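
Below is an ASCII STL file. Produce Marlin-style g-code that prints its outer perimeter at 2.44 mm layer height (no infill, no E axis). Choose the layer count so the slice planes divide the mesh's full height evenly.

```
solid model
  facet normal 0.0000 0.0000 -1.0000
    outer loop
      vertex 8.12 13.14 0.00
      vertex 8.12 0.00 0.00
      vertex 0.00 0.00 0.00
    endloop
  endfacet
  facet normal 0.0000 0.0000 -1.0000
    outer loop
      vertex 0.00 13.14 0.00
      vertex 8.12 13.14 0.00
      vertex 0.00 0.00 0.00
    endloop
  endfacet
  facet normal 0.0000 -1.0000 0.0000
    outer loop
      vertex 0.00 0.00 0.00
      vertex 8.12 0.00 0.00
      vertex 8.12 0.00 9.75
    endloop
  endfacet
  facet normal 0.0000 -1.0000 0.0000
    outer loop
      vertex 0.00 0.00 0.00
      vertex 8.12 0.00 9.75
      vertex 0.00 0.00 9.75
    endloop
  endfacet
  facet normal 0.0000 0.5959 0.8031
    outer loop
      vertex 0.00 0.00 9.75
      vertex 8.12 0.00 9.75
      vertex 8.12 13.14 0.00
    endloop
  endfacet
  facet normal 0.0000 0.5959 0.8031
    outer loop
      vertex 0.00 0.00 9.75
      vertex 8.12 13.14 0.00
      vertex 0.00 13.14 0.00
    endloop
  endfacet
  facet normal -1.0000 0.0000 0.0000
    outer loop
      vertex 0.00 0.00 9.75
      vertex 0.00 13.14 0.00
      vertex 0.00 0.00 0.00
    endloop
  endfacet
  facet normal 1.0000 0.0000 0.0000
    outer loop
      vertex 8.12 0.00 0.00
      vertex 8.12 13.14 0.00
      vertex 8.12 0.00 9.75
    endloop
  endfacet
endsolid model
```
; perimeter-only toolpath
G21 ; units = mm
G90 ; absolute positioning
G28 ; home
; layer 1
G0 Z2.44
G0 X0.00 Y0.00
G1 X8.12 Y0.00
G1 X8.12 Y9.86
G1 X0.00 Y9.86
G1 X0.00 Y0.00
; layer 2
G0 Z4.88
G0 X0.00 Y0.00
G1 X8.12 Y0.00
G1 X8.12 Y6.57
G1 X0.00 Y6.57
G1 X0.00 Y0.00
; layer 3
G0 Z7.31
G0 X0.00 Y0.00
G1 X8.12 Y0.00
G1 X8.12 Y3.29
G1 X0.00 Y3.29
G1 X0.00 Y0.00
M2 ; end

The solid is a wedge (ramp): 8.12 × 13.1 mm base, rising to 9.75 mm along the y=0 edge and sloping linearly to z=0 at y=13.1. Slicing at Δz = 2.44 mm — 4 equal slices spanning the solid's height, so layer i sits at z = i·h/4 — gives 3 non-empty perimeters. Each is a 4-segment closed polygon; G0 lifts to the layer z and rapids to the start vertex, then G1 traces the edges. The cross-section shrinks linearly with z (the slice at the apex is degenerate and omitted).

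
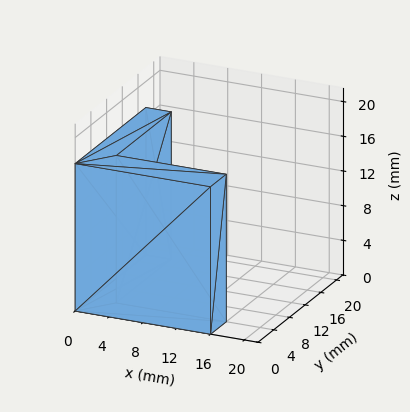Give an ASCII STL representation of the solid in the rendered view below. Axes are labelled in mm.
Reading the render: the shape is an L-shaped prism: outer 16 × 18 mm, arm thicknesses ≈ 4 mm (horizontal) and 3 mm (vertical), extruded 17 mm in z (dimensions read to the nearest mm from the axis ticks). For the STL, each face is triangulated and given an outward normal.

solid part
  facet normal 0.0000 0.0000 -1.0000
    outer loop
      vertex 16.0 4.0 0.0
      vertex 16.0 0.0 0.0
      vertex 0.0 0.0 0.0
    endloop
  endfacet
  facet normal 0.0000 0.0000 -1.0000
    outer loop
      vertex 3.0 4.0 0.0
      vertex 16.0 4.0 0.0
      vertex 0.0 0.0 0.0
    endloop
  endfacet
  facet normal 0.0000 0.0000 -1.0000
    outer loop
      vertex 3.0 18.0 0.0
      vertex 3.0 4.0 0.0
      vertex 0.0 0.0 0.0
    endloop
  endfacet
  facet normal 0.0000 0.0000 -1.0000
    outer loop
      vertex 0.0 18.0 0.0
      vertex 3.0 18.0 0.0
      vertex 0.0 0.0 0.0
    endloop
  endfacet
  facet normal 0.0000 0.0000 1.0000
    outer loop
      vertex 0.0 0.0 17.0
      vertex 16.0 0.0 17.0
      vertex 16.0 4.0 17.0
    endloop
  endfacet
  facet normal 0.0000 0.0000 1.0000
    outer loop
      vertex 0.0 0.0 17.0
      vertex 16.0 4.0 17.0
      vertex 3.0 4.0 17.0
    endloop
  endfacet
  facet normal 0.0000 0.0000 1.0000
    outer loop
      vertex 0.0 0.0 17.0
      vertex 3.0 4.0 17.0
      vertex 3.0 18.0 17.0
    endloop
  endfacet
  facet normal 0.0000 0.0000 1.0000
    outer loop
      vertex 0.0 0.0 17.0
      vertex 3.0 18.0 17.0
      vertex 0.0 18.0 17.0
    endloop
  endfacet
  facet normal 0.0000 -1.0000 0.0000
    outer loop
      vertex 0.0 0.0 0.0
      vertex 16.0 0.0 0.0
      vertex 16.0 0.0 17.0
    endloop
  endfacet
  facet normal 0.0000 -1.0000 0.0000
    outer loop
      vertex 0.0 0.0 0.0
      vertex 16.0 0.0 17.0
      vertex 0.0 0.0 17.0
    endloop
  endfacet
  facet normal 1.0000 0.0000 0.0000
    outer loop
      vertex 16.0 0.0 0.0
      vertex 16.0 4.0 0.0
      vertex 16.0 4.0 17.0
    endloop
  endfacet
  facet normal 1.0000 0.0000 0.0000
    outer loop
      vertex 16.0 0.0 0.0
      vertex 16.0 4.0 17.0
      vertex 16.0 0.0 17.0
    endloop
  endfacet
  facet normal 0.0000 1.0000 0.0000
    outer loop
      vertex 16.0 4.0 0.0
      vertex 3.0 4.0 0.0
      vertex 3.0 4.0 17.0
    endloop
  endfacet
  facet normal 0.0000 1.0000 0.0000
    outer loop
      vertex 16.0 4.0 0.0
      vertex 3.0 4.0 17.0
      vertex 16.0 4.0 17.0
    endloop
  endfacet
  facet normal 1.0000 0.0000 0.0000
    outer loop
      vertex 3.0 4.0 0.0
      vertex 3.0 18.0 0.0
      vertex 3.0 18.0 17.0
    endloop
  endfacet
  facet normal 1.0000 0.0000 0.0000
    outer loop
      vertex 3.0 4.0 0.0
      vertex 3.0 18.0 17.0
      vertex 3.0 4.0 17.0
    endloop
  endfacet
  facet normal 0.0000 1.0000 0.0000
    outer loop
      vertex 3.0 18.0 0.0
      vertex 0.0 18.0 0.0
      vertex 0.0 18.0 17.0
    endloop
  endfacet
  facet normal 0.0000 1.0000 0.0000
    outer loop
      vertex 3.0 18.0 0.0
      vertex 0.0 18.0 17.0
      vertex 3.0 18.0 17.0
    endloop
  endfacet
  facet normal -1.0000 0.0000 0.0000
    outer loop
      vertex 0.0 18.0 0.0
      vertex 0.0 0.0 0.0
      vertex 0.0 0.0 17.0
    endloop
  endfacet
  facet normal -1.0000 0.0000 0.0000
    outer loop
      vertex 0.0 18.0 0.0
      vertex 0.0 0.0 17.0
      vertex 0.0 18.0 17.0
    endloop
  endfacet
endsolid part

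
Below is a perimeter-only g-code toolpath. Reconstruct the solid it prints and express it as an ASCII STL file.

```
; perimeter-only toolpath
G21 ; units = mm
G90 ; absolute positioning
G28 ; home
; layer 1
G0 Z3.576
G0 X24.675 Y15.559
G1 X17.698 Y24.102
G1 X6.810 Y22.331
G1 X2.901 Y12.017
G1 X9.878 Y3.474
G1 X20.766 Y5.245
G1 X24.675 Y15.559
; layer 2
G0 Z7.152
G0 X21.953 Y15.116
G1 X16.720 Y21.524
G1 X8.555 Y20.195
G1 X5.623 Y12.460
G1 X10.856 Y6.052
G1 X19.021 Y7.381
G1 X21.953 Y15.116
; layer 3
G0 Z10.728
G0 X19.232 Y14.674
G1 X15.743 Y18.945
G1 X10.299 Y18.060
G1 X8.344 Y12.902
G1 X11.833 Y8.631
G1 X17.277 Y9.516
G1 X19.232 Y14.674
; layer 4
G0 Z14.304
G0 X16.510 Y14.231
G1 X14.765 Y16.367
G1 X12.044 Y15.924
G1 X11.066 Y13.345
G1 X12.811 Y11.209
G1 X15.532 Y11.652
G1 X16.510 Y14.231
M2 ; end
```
solid part
  facet normal 0.0000 0.0000 -1.0000
    outer loop
      vertex 5.066 24.467 0.000
      vertex 18.675 26.681 0.000
      vertex 27.397 16.002 0.000
    endloop
  endfacet
  facet normal 0.0000 0.0000 -1.0000
    outer loop
      vertex 0.179 11.574 0.000
      vertex 5.066 24.467 0.000
      vertex 27.397 16.002 0.000
    endloop
  endfacet
  facet normal 0.0000 0.0000 -1.0000
    outer loop
      vertex 8.901 0.895 0.000
      vertex 0.179 11.574 0.000
      vertex 27.397 16.002 0.000
    endloop
  endfacet
  facet normal 0.0000 0.0000 -1.0000
    outer loop
      vertex 22.510 3.109 0.000
      vertex 8.901 0.895 0.000
      vertex 27.397 16.002 0.000
    endloop
  endfacet
  facet normal 0.6441 0.5260 0.5554
    outer loop
      vertex 27.397 16.002 0.000
      vertex 18.675 26.681 0.000
      vertex 13.788 13.788 17.880
    endloop
  endfacet
  facet normal -0.1335 0.8208 0.5554
    outer loop
      vertex 18.675 26.681 0.000
      vertex 5.066 24.467 0.000
      vertex 13.788 13.788 17.880
    endloop
  endfacet
  facet normal -0.7776 0.2947 0.5554
    outer loop
      vertex 5.066 24.467 0.000
      vertex 0.179 11.574 0.000
      vertex 13.788 13.788 17.880
    endloop
  endfacet
  facet normal -0.6441 -0.5260 0.5554
    outer loop
      vertex 0.179 11.574 0.000
      vertex 8.901 0.895 0.000
      vertex 13.788 13.788 17.880
    endloop
  endfacet
  facet normal 0.1335 -0.8208 0.5554
    outer loop
      vertex 8.901 0.895 0.000
      vertex 22.510 3.109 0.000
      vertex 13.788 13.788 17.880
    endloop
  endfacet
  facet normal 0.7776 -0.2947 0.5554
    outer loop
      vertex 22.510 3.109 0.000
      vertex 27.397 16.002 0.000
      vertex 13.788 13.788 17.880
    endloop
  endfacet
endsolid part

The G0 Z moves step by Δz≈3.576 mm. The G1 loops shrink linearly with z, so the solid tapers from its base footprint up to z≈17.9. Closing with a flat bottom cap and the tapered top and triangulating gives 10 facets — a regular 6-sided pyramid, base circumscribed radius ≈ 13.8 mm, apex at z ≈ 17.9 mm.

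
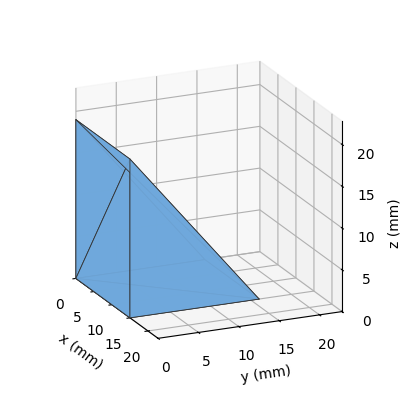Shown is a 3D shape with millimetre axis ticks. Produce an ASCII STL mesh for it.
Reading the render: the shape is a wedge (ramp): 15 × 16 mm base, rising to 19 mm along the y=0 edge and sloping linearly to z=0 at y=16 (dimensions read to the nearest mm from the axis ticks). For the STL, each face is triangulated and given an outward normal.

solid part
  facet normal 0.0000 0.0000 -1.0000
    outer loop
      vertex 15.0 16.0 0.0
      vertex 15.0 0.0 0.0
      vertex 0.0 0.0 0.0
    endloop
  endfacet
  facet normal 0.0000 0.0000 -1.0000
    outer loop
      vertex 0.0 16.0 0.0
      vertex 15.0 16.0 0.0
      vertex 0.0 0.0 0.0
    endloop
  endfacet
  facet normal 0.0000 -1.0000 0.0000
    outer loop
      vertex 0.0 0.0 0.0
      vertex 15.0 0.0 0.0
      vertex 15.0 0.0 19.0
    endloop
  endfacet
  facet normal 0.0000 -1.0000 0.0000
    outer loop
      vertex 0.0 0.0 0.0
      vertex 15.0 0.0 19.0
      vertex 0.0 0.0 19.0
    endloop
  endfacet
  facet normal 0.0000 0.7649 0.6441
    outer loop
      vertex 0.0 0.0 19.0
      vertex 15.0 0.0 19.0
      vertex 15.0 16.0 0.0
    endloop
  endfacet
  facet normal 0.0000 0.7649 0.6441
    outer loop
      vertex 0.0 0.0 19.0
      vertex 15.0 16.0 0.0
      vertex 0.0 16.0 0.0
    endloop
  endfacet
  facet normal -1.0000 0.0000 0.0000
    outer loop
      vertex 0.0 0.0 19.0
      vertex 0.0 16.0 0.0
      vertex 0.0 0.0 0.0
    endloop
  endfacet
  facet normal 1.0000 0.0000 0.0000
    outer loop
      vertex 15.0 0.0 0.0
      vertex 15.0 16.0 0.0
      vertex 15.0 0.0 19.0
    endloop
  endfacet
endsolid part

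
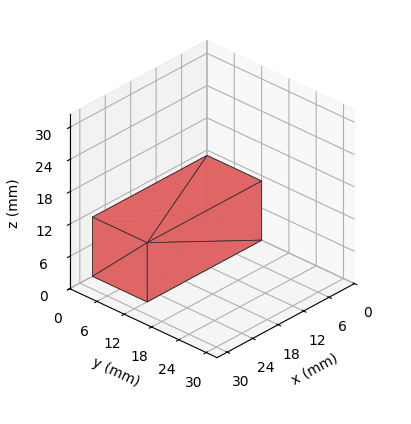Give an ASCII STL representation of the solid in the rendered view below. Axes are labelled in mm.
Reading the render: the shape is a rectangular box, roughly 27 × 12 mm footprint and 11 mm tall (dimensions read to the nearest mm from the axis ticks). For the STL, each face is triangulated and given an outward normal.

solid part
  facet normal 0.0000 0.0000 -1.0000
    outer loop
      vertex 27.00 12.00 0.00
      vertex 27.00 0.00 0.00
      vertex 0.00 0.00 0.00
    endloop
  endfacet
  facet normal 0.0000 0.0000 -1.0000
    outer loop
      vertex 0.00 12.00 0.00
      vertex 27.00 12.00 0.00
      vertex 0.00 0.00 0.00
    endloop
  endfacet
  facet normal 0.0000 0.0000 1.0000
    outer loop
      vertex 0.00 0.00 11.00
      vertex 27.00 0.00 11.00
      vertex 27.00 12.00 11.00
    endloop
  endfacet
  facet normal 0.0000 0.0000 1.0000
    outer loop
      vertex 0.00 0.00 11.00
      vertex 27.00 12.00 11.00
      vertex 0.00 12.00 11.00
    endloop
  endfacet
  facet normal 0.0000 -1.0000 0.0000
    outer loop
      vertex 0.00 0.00 0.00
      vertex 27.00 0.00 0.00
      vertex 27.00 0.00 11.00
    endloop
  endfacet
  facet normal 0.0000 -1.0000 0.0000
    outer loop
      vertex 0.00 0.00 0.00
      vertex 27.00 0.00 11.00
      vertex 0.00 0.00 11.00
    endloop
  endfacet
  facet normal 0.0000 1.0000 0.0000
    outer loop
      vertex 27.00 12.00 11.00
      vertex 27.00 12.00 0.00
      vertex 0.00 12.00 0.00
    endloop
  endfacet
  facet normal 0.0000 1.0000 0.0000
    outer loop
      vertex 0.00 12.00 11.00
      vertex 27.00 12.00 11.00
      vertex 0.00 12.00 0.00
    endloop
  endfacet
  facet normal -1.0000 0.0000 0.0000
    outer loop
      vertex 0.00 12.00 11.00
      vertex 0.00 12.00 0.00
      vertex 0.00 0.00 0.00
    endloop
  endfacet
  facet normal -1.0000 0.0000 0.0000
    outer loop
      vertex 0.00 0.00 11.00
      vertex 0.00 12.00 11.00
      vertex 0.00 0.00 0.00
    endloop
  endfacet
  facet normal 1.0000 0.0000 0.0000
    outer loop
      vertex 27.00 0.00 0.00
      vertex 27.00 12.00 0.00
      vertex 27.00 12.00 11.00
    endloop
  endfacet
  facet normal 1.0000 0.0000 0.0000
    outer loop
      vertex 27.00 0.00 0.00
      vertex 27.00 12.00 11.00
      vertex 27.00 0.00 11.00
    endloop
  endfacet
endsolid part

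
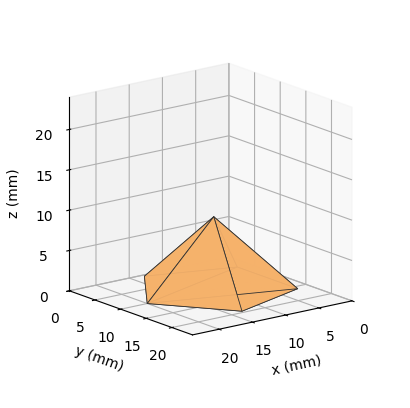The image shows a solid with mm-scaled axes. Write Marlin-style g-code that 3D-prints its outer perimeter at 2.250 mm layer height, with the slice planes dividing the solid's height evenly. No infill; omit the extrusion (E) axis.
Reading the render: the shape is a regular 5-sided pyramid, base circumscribed radius ≈ 10 mm, apex at z ≈ 9 mm (dimensions read to the nearest mm from the axis ticks). For the g-code, the solid's height is divided into equal slices at the stated Δz and each level perimeter traced with G1 moves after a G0 lift.

; perimeter-only toolpath
G21 ; units = mm
G90 ; absolute positioning
G28 ; home
; layer 1
G0 Z2.250
G0 X17.500 Y10.000
G1 X12.317 Y17.133
G1 X3.933 Y14.409
G1 X3.933 Y5.591
G1 X12.317 Y2.867
G1 X17.500 Y10.000
; layer 2
G0 Z4.500
G0 X15.000 Y10.000
G1 X11.545 Y14.755
G1 X5.955 Y12.939
G1 X5.955 Y7.061
G1 X11.545 Y5.245
G1 X15.000 Y10.000
; layer 3
G0 Z6.750
G0 X12.500 Y10.000
G1 X10.773 Y12.378
G1 X7.978 Y11.470
G1 X7.978 Y8.530
G1 X10.773 Y7.622
G1 X12.500 Y10.000
M2 ; end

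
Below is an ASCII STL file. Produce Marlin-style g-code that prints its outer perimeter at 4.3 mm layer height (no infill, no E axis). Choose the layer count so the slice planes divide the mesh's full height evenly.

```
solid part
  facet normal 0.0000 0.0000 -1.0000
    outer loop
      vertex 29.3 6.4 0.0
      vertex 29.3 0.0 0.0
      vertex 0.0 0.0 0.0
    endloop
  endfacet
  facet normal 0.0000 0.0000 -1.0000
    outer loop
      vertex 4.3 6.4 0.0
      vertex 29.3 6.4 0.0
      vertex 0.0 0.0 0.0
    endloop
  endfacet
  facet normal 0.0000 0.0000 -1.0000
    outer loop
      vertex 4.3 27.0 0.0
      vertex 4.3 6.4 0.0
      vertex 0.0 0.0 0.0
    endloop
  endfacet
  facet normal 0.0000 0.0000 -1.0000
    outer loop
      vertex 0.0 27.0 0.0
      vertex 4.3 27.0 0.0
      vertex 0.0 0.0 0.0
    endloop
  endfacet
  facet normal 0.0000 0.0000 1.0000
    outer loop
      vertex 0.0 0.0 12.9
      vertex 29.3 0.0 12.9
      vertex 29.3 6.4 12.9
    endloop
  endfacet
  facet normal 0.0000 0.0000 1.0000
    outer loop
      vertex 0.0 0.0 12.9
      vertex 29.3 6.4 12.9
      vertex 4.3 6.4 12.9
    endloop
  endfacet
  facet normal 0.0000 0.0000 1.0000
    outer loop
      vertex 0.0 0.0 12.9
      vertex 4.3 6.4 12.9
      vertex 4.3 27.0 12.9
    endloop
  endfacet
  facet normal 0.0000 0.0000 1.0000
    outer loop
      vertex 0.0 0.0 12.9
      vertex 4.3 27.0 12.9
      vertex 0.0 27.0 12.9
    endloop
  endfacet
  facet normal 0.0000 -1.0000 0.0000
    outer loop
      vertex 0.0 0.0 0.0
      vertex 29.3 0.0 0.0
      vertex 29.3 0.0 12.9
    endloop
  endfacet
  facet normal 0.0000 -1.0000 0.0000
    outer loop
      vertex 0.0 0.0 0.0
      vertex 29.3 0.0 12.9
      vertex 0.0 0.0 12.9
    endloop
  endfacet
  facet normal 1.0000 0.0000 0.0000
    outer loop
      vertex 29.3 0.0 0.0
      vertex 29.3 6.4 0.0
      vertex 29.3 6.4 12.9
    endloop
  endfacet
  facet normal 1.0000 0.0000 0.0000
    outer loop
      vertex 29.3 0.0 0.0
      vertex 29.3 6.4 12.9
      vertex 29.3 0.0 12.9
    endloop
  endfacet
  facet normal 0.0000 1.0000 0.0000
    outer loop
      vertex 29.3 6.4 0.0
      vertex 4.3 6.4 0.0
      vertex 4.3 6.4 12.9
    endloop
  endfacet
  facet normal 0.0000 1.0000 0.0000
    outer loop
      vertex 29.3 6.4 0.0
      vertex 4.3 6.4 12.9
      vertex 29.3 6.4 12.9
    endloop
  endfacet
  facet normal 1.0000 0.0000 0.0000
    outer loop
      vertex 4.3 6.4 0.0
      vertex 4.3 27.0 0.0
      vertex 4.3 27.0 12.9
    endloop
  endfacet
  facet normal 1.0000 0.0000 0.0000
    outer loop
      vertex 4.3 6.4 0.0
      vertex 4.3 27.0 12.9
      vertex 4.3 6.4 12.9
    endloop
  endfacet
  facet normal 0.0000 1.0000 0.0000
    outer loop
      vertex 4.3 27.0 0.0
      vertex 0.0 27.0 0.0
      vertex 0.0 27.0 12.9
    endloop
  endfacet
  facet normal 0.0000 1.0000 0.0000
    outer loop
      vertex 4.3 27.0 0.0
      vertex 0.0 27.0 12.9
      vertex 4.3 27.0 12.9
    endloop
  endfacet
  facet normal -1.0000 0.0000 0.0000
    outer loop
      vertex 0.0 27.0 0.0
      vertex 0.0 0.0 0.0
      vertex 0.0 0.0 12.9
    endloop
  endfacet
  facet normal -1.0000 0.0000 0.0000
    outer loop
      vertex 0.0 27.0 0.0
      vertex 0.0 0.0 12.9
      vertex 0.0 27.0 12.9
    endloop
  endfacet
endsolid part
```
; perimeter-only toolpath
G21 ; units = mm
G90 ; absolute positioning
G28 ; home
; layer 1
G0 Z4.3
G0 X0.0 Y0.0
G1 X29.3 Y0.0
G1 X29.3 Y6.4
G1 X4.3 Y6.4
G1 X4.3 Y27.0
G1 X0.0 Y27.0
G1 X0.0 Y0.0
; layer 2
G0 Z8.6
G0 X0.0 Y0.0
G1 X29.3 Y0.0
G1 X29.3 Y6.4
G1 X4.3 Y6.4
G1 X4.3 Y27.0
G1 X0.0 Y27.0
G1 X0.0 Y0.0
; layer 3
G0 Z12.9
G0 X0.0 Y0.0
G1 X29.3 Y0.0
G1 X29.3 Y6.4
G1 X4.3 Y6.4
G1 X4.3 Y27.0
G1 X0.0 Y27.0
G1 X0.0 Y0.0
M2 ; end

The solid is an L-shaped prism: outer 29.3 × 27 mm, arm thicknesses ≈ 6.4 mm (horizontal) and 4.3 mm (vertical), extruded 12.9 mm in z. Slicing at Δz = 4.3 mm — 3 equal slices spanning the solid's height, so layer i sits at z = i·h/3 — gives 3 non-empty perimeters. Each is a 6-segment closed polygon; G0 lifts to the layer z and rapids to the start vertex, then G1 traces the edges.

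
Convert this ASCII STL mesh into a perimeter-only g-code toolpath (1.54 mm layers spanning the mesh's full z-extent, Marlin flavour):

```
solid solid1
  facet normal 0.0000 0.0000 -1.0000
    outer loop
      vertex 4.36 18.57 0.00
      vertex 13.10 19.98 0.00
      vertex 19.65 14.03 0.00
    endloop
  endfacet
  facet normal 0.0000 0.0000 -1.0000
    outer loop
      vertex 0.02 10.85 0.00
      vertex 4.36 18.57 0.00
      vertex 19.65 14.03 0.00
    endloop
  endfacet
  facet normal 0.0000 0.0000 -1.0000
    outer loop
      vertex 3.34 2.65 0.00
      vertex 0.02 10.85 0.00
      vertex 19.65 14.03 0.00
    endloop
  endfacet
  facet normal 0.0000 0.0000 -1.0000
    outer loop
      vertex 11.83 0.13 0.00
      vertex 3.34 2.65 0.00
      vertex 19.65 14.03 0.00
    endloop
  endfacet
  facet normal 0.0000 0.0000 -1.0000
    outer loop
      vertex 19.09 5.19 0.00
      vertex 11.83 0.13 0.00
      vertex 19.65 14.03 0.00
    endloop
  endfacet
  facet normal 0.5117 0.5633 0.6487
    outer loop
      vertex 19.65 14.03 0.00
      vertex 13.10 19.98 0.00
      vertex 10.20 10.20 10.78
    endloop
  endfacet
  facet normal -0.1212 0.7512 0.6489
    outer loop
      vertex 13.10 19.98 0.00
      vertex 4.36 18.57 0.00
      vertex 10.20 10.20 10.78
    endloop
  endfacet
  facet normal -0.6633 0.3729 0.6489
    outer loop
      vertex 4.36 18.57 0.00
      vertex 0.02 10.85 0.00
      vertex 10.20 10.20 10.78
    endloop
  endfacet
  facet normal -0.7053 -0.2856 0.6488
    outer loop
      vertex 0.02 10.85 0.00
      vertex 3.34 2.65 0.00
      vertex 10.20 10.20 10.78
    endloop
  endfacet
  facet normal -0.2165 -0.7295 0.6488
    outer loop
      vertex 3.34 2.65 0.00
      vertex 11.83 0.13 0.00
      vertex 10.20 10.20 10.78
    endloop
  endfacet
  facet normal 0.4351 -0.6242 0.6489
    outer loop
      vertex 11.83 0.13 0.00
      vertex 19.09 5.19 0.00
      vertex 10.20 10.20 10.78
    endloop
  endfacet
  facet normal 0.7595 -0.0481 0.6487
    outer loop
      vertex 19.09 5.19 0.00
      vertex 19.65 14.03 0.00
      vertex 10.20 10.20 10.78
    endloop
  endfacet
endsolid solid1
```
; perimeter-only toolpath
G21 ; units = mm
G90 ; absolute positioning
G28 ; home
; layer 1
G0 Z1.54
G0 X18.30 Y13.48
G1 X12.69 Y18.58
G1 X5.19 Y17.37
G1 X1.47 Y10.76
G1 X4.32 Y3.73
G1 X11.60 Y1.57
G1 X17.82 Y5.91
G1 X18.30 Y13.48
; layer 2
G0 Z3.08
G0 X16.95 Y12.94
G1 X12.27 Y17.19
G1 X6.03 Y16.18
G1 X2.93 Y10.66
G1 X5.30 Y4.81
G1 X11.36 Y3.01
G1 X16.55 Y6.62
G1 X16.95 Y12.94
; layer 3
G0 Z4.62
G0 X15.60 Y12.39
G1 X11.86 Y15.79
G1 X6.86 Y14.98
G1 X4.38 Y10.57
G1 X6.28 Y5.89
G1 X11.13 Y4.45
G1 X15.28 Y7.34
G1 X15.60 Y12.39
; layer 4
G0 Z6.16
G0 X14.25 Y11.84
G1 X11.44 Y14.39
G1 X7.70 Y13.79
G1 X5.84 Y10.48
G1 X7.26 Y6.96
G1 X10.90 Y5.88
G1 X14.01 Y8.05
G1 X14.25 Y11.84
; layer 5
G0 Z7.70
G0 X12.90 Y11.29
G1 X11.03 Y12.99
G1 X8.53 Y12.59
G1 X7.29 Y10.39
G1 X8.24 Y8.04
G1 X10.67 Y7.32
G1 X12.74 Y8.77
G1 X12.90 Y11.29
; layer 6
G0 Z9.24
G0 X11.55 Y10.75
G1 X10.61 Y11.60
G1 X9.37 Y11.40
G1 X8.75 Y10.29
G1 X9.22 Y9.12
G1 X10.43 Y8.76
G1 X11.47 Y9.48
G1 X11.55 Y10.75
M2 ; end

The solid is a regular 7-sided pyramid, base circumscribed radius ≈ 10.2 mm, apex at z ≈ 10.8 mm. Slicing at Δz = 1.54 mm — 7 equal slices spanning the solid's height, so layer i sits at z = i·h/7 — gives 6 non-empty perimeters. Each is a 7-segment closed polygon; G0 lifts to the layer z and rapids to the start vertex, then G1 traces the edges. The cross-section shrinks linearly with z (the slice at the apex is degenerate and omitted).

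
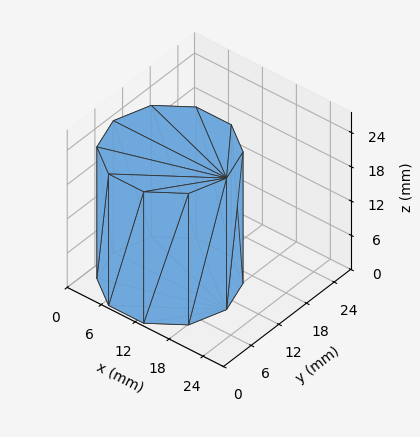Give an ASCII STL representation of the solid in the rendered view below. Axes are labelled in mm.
Reading the render: the shape is a regular 10-sided prism (a cylinder approximated with 10 flat sides), circumscribed radius ≈ 10 mm, height ≈ 23 mm (dimensions read to the nearest mm from the axis ticks). For the STL, each face is triangulated and given an outward normal.

solid part
  facet normal 0.0000 0.0000 -1.0000
    outer loop
      vertex 13.1 19.5 0.0
      vertex 18.1 15.9 0.0
      vertex 20.0 10.0 0.0
    endloop
  endfacet
  facet normal 0.0000 0.0000 -1.0000
    outer loop
      vertex 6.9 19.5 0.0
      vertex 13.1 19.5 0.0
      vertex 20.0 10.0 0.0
    endloop
  endfacet
  facet normal 0.0000 0.0000 -1.0000
    outer loop
      vertex 1.9 15.9 0.0
      vertex 6.9 19.5 0.0
      vertex 20.0 10.0 0.0
    endloop
  endfacet
  facet normal 0.0000 0.0000 -1.0000
    outer loop
      vertex 0.0 10.0 0.0
      vertex 1.9 15.9 0.0
      vertex 20.0 10.0 0.0
    endloop
  endfacet
  facet normal 0.0000 0.0000 -1.0000
    outer loop
      vertex 1.9 4.1 0.0
      vertex 0.0 10.0 0.0
      vertex 20.0 10.0 0.0
    endloop
  endfacet
  facet normal 0.0000 0.0000 -1.0000
    outer loop
      vertex 6.9 0.5 0.0
      vertex 1.9 4.1 0.0
      vertex 20.0 10.0 0.0
    endloop
  endfacet
  facet normal 0.0000 0.0000 -1.0000
    outer loop
      vertex 13.1 0.5 0.0
      vertex 6.9 0.5 0.0
      vertex 20.0 10.0 0.0
    endloop
  endfacet
  facet normal 0.0000 0.0000 -1.0000
    outer loop
      vertex 18.1 4.1 0.0
      vertex 13.1 0.5 0.0
      vertex 20.0 10.0 0.0
    endloop
  endfacet
  facet normal 0.0000 0.0000 1.0000
    outer loop
      vertex 20.0 10.0 23.0
      vertex 18.1 15.9 23.0
      vertex 13.1 19.5 23.0
    endloop
  endfacet
  facet normal 0.0000 0.0000 1.0000
    outer loop
      vertex 20.0 10.0 23.0
      vertex 13.1 19.5 23.0
      vertex 6.9 19.5 23.0
    endloop
  endfacet
  facet normal 0.0000 0.0000 1.0000
    outer loop
      vertex 20.0 10.0 23.0
      vertex 6.9 19.5 23.0
      vertex 1.9 15.9 23.0
    endloop
  endfacet
  facet normal 0.0000 0.0000 1.0000
    outer loop
      vertex 20.0 10.0 23.0
      vertex 1.9 15.9 23.0
      vertex 0.0 10.0 23.0
    endloop
  endfacet
  facet normal 0.0000 0.0000 1.0000
    outer loop
      vertex 20.0 10.0 23.0
      vertex 0.0 10.0 23.0
      vertex 1.9 4.1 23.0
    endloop
  endfacet
  facet normal 0.0000 0.0000 1.0000
    outer loop
      vertex 20.0 10.0 23.0
      vertex 1.9 4.1 23.0
      vertex 6.9 0.5 23.0
    endloop
  endfacet
  facet normal 0.0000 0.0000 1.0000
    outer loop
      vertex 20.0 10.0 23.0
      vertex 6.9 0.5 23.0
      vertex 13.1 0.5 23.0
    endloop
  endfacet
  facet normal 0.0000 0.0000 1.0000
    outer loop
      vertex 20.0 10.0 23.0
      vertex 13.1 0.5 23.0
      vertex 18.1 4.1 23.0
    endloop
  endfacet
  facet normal 0.9519 0.3065 0.0000
    outer loop
      vertex 20.0 10.0 0.0
      vertex 18.1 15.9 0.0
      vertex 18.1 15.9 23.0
    endloop
  endfacet
  facet normal 0.9519 0.3065 0.0000
    outer loop
      vertex 20.0 10.0 0.0
      vertex 18.1 15.9 23.0
      vertex 20.0 10.0 23.0
    endloop
  endfacet
  facet normal 0.5843 0.8115 0.0000
    outer loop
      vertex 18.1 15.9 0.0
      vertex 13.1 19.5 0.0
      vertex 13.1 19.5 23.0
    endloop
  endfacet
  facet normal 0.5843 0.8115 0.0000
    outer loop
      vertex 18.1 15.9 0.0
      vertex 13.1 19.5 23.0
      vertex 18.1 15.9 23.0
    endloop
  endfacet
  facet normal 0.0000 1.0000 0.0000
    outer loop
      vertex 13.1 19.5 0.0
      vertex 6.9 19.5 0.0
      vertex 6.9 19.5 23.0
    endloop
  endfacet
  facet normal 0.0000 1.0000 0.0000
    outer loop
      vertex 13.1 19.5 0.0
      vertex 6.9 19.5 23.0
      vertex 13.1 19.5 23.0
    endloop
  endfacet
  facet normal -0.5843 0.8115 0.0000
    outer loop
      vertex 6.9 19.5 0.0
      vertex 1.9 15.9 0.0
      vertex 1.9 15.9 23.0
    endloop
  endfacet
  facet normal -0.5843 0.8115 0.0000
    outer loop
      vertex 6.9 19.5 0.0
      vertex 1.9 15.9 23.0
      vertex 6.9 19.5 23.0
    endloop
  endfacet
  facet normal -0.9519 0.3065 0.0000
    outer loop
      vertex 1.9 15.9 0.0
      vertex 0.0 10.0 0.0
      vertex 0.0 10.0 23.0
    endloop
  endfacet
  facet normal -0.9519 0.3065 0.0000
    outer loop
      vertex 1.9 15.9 0.0
      vertex 0.0 10.0 23.0
      vertex 1.9 15.9 23.0
    endloop
  endfacet
  facet normal -0.9519 -0.3065 0.0000
    outer loop
      vertex 0.0 10.0 0.0
      vertex 1.9 4.1 0.0
      vertex 1.9 4.1 23.0
    endloop
  endfacet
  facet normal -0.9519 -0.3065 0.0000
    outer loop
      vertex 0.0 10.0 0.0
      vertex 1.9 4.1 23.0
      vertex 0.0 10.0 23.0
    endloop
  endfacet
  facet normal -0.5843 -0.8115 0.0000
    outer loop
      vertex 1.9 4.1 0.0
      vertex 6.9 0.5 0.0
      vertex 6.9 0.5 23.0
    endloop
  endfacet
  facet normal -0.5843 -0.8115 0.0000
    outer loop
      vertex 1.9 4.1 0.0
      vertex 6.9 0.5 23.0
      vertex 1.9 4.1 23.0
    endloop
  endfacet
  facet normal 0.0000 -1.0000 0.0000
    outer loop
      vertex 6.9 0.5 0.0
      vertex 13.1 0.5 0.0
      vertex 13.1 0.5 23.0
    endloop
  endfacet
  facet normal 0.0000 -1.0000 0.0000
    outer loop
      vertex 6.9 0.5 0.0
      vertex 13.1 0.5 23.0
      vertex 6.9 0.5 23.0
    endloop
  endfacet
  facet normal 0.5843 -0.8115 0.0000
    outer loop
      vertex 13.1 0.5 0.0
      vertex 18.1 4.1 0.0
      vertex 18.1 4.1 23.0
    endloop
  endfacet
  facet normal 0.5843 -0.8115 0.0000
    outer loop
      vertex 13.1 0.5 0.0
      vertex 18.1 4.1 23.0
      vertex 13.1 0.5 23.0
    endloop
  endfacet
  facet normal 0.9519 -0.3065 0.0000
    outer loop
      vertex 18.1 4.1 0.0
      vertex 20.0 10.0 0.0
      vertex 20.0 10.0 23.0
    endloop
  endfacet
  facet normal 0.9519 -0.3065 0.0000
    outer loop
      vertex 18.1 4.1 0.0
      vertex 20.0 10.0 23.0
      vertex 18.1 4.1 23.0
    endloop
  endfacet
endsolid part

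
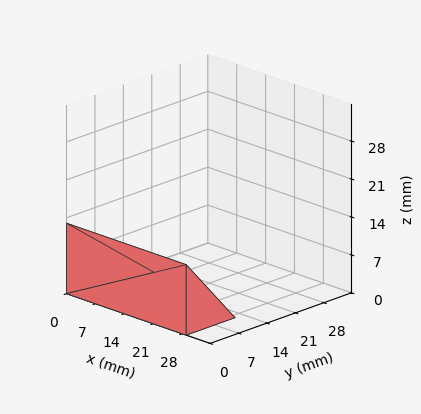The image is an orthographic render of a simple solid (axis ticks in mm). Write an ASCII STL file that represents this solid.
Reading the render: the shape is a wedge (ramp): 29 × 12 mm base, rising to 13 mm along the y=0 edge and sloping linearly to z=0 at y=12 (dimensions read to the nearest mm from the axis ticks). For the STL, each face is triangulated and given an outward normal.

solid part
  facet normal 0.0000 0.0000 -1.0000
    outer loop
      vertex 29.00 12.00 0.00
      vertex 29.00 0.00 0.00
      vertex 0.00 0.00 0.00
    endloop
  endfacet
  facet normal 0.0000 0.0000 -1.0000
    outer loop
      vertex 0.00 12.00 0.00
      vertex 29.00 12.00 0.00
      vertex 0.00 0.00 0.00
    endloop
  endfacet
  facet normal 0.0000 -1.0000 0.0000
    outer loop
      vertex 0.00 0.00 0.00
      vertex 29.00 0.00 0.00
      vertex 29.00 0.00 13.00
    endloop
  endfacet
  facet normal 0.0000 -1.0000 0.0000
    outer loop
      vertex 0.00 0.00 0.00
      vertex 29.00 0.00 13.00
      vertex 0.00 0.00 13.00
    endloop
  endfacet
  facet normal 0.0000 0.7348 0.6783
    outer loop
      vertex 0.00 0.00 13.00
      vertex 29.00 0.00 13.00
      vertex 29.00 12.00 0.00
    endloop
  endfacet
  facet normal 0.0000 0.7348 0.6783
    outer loop
      vertex 0.00 0.00 13.00
      vertex 29.00 12.00 0.00
      vertex 0.00 12.00 0.00
    endloop
  endfacet
  facet normal -1.0000 0.0000 0.0000
    outer loop
      vertex 0.00 0.00 13.00
      vertex 0.00 12.00 0.00
      vertex 0.00 0.00 0.00
    endloop
  endfacet
  facet normal 1.0000 0.0000 0.0000
    outer loop
      vertex 29.00 0.00 0.00
      vertex 29.00 12.00 0.00
      vertex 29.00 0.00 13.00
    endloop
  endfacet
endsolid part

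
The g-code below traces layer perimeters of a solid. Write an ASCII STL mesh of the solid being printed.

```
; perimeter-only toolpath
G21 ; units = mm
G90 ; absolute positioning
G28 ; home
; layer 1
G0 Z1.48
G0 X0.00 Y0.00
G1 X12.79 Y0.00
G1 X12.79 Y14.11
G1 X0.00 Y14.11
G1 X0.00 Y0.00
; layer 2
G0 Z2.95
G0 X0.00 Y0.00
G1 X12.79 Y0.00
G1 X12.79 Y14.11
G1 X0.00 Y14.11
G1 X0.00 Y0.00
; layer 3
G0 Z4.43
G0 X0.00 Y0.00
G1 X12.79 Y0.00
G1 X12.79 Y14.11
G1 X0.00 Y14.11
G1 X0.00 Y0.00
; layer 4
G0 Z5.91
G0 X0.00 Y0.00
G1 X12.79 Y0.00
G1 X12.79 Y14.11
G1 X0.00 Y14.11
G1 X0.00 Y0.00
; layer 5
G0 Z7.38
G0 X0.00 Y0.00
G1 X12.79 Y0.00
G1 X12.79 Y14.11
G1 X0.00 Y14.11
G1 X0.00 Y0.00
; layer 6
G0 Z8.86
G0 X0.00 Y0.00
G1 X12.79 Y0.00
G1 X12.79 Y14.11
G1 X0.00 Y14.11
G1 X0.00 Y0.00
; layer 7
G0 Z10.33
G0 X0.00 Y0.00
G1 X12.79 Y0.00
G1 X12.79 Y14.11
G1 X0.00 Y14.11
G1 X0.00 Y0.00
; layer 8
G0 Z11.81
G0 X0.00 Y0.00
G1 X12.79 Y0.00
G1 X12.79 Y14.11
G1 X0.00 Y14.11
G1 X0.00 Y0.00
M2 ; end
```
solid part
  facet normal 0.0000 0.0000 -1.0000
    outer loop
      vertex 12.79 14.11 0.00
      vertex 12.79 0.00 0.00
      vertex 0.00 0.00 0.00
    endloop
  endfacet
  facet normal 0.0000 0.0000 -1.0000
    outer loop
      vertex 0.00 14.11 0.00
      vertex 12.79 14.11 0.00
      vertex 0.00 0.00 0.00
    endloop
  endfacet
  facet normal 0.0000 0.0000 1.0000
    outer loop
      vertex 0.00 0.00 11.81
      vertex 12.79 0.00 11.81
      vertex 12.79 14.11 11.81
    endloop
  endfacet
  facet normal 0.0000 0.0000 1.0000
    outer loop
      vertex 0.00 0.00 11.81
      vertex 12.79 14.11 11.81
      vertex 0.00 14.11 11.81
    endloop
  endfacet
  facet normal 0.0000 -1.0000 0.0000
    outer loop
      vertex 0.00 0.00 0.00
      vertex 12.79 0.00 0.00
      vertex 12.79 0.00 11.81
    endloop
  endfacet
  facet normal 0.0000 -1.0000 0.0000
    outer loop
      vertex 0.00 0.00 0.00
      vertex 12.79 0.00 11.81
      vertex 0.00 0.00 11.81
    endloop
  endfacet
  facet normal 0.0000 1.0000 0.0000
    outer loop
      vertex 12.79 14.11 11.81
      vertex 12.79 14.11 0.00
      vertex 0.00 14.11 0.00
    endloop
  endfacet
  facet normal 0.0000 1.0000 0.0000
    outer loop
      vertex 0.00 14.11 11.81
      vertex 12.79 14.11 11.81
      vertex 0.00 14.11 0.00
    endloop
  endfacet
  facet normal -1.0000 0.0000 0.0000
    outer loop
      vertex 0.00 14.11 11.81
      vertex 0.00 14.11 0.00
      vertex 0.00 0.00 0.00
    endloop
  endfacet
  facet normal -1.0000 0.0000 0.0000
    outer loop
      vertex 0.00 0.00 11.81
      vertex 0.00 14.11 11.81
      vertex 0.00 0.00 0.00
    endloop
  endfacet
  facet normal 1.0000 0.0000 0.0000
    outer loop
      vertex 12.79 0.00 0.00
      vertex 12.79 14.11 0.00
      vertex 12.79 14.11 11.81
    endloop
  endfacet
  facet normal 1.0000 0.0000 0.0000
    outer loop
      vertex 12.79 0.00 0.00
      vertex 12.79 14.11 11.81
      vertex 12.79 0.00 11.81
    endloop
  endfacet
endsolid part

The G0 Z moves step by Δz≈1.48 mm. Every layer's G1 loop is the same polygon, so the solid is a straight extrusion of it from z=0 to z≈11.8. Closing with flat bottom and top caps and triangulating gives 12 facets — a rectangular box, roughly 12.8 × 14.1 mm footprint and 11.8 mm tall.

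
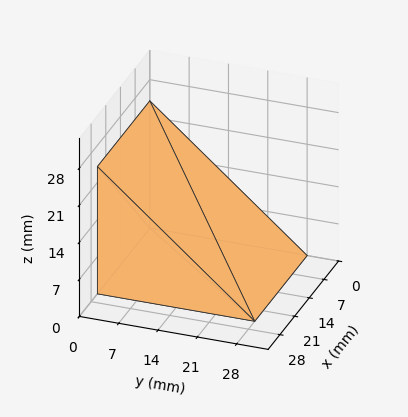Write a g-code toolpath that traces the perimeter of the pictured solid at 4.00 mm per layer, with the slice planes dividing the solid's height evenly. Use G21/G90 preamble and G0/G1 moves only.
Reading the render: the shape is a wedge (ramp): 25 × 28 mm base, rising to 24 mm along the y=0 edge and sloping linearly to z=0 at y=28 (dimensions read to the nearest mm from the axis ticks). For the g-code, the solid's height is divided into equal slices at the stated Δz and each level perimeter traced with G1 moves after a G0 lift.

; perimeter-only toolpath
G21 ; units = mm
G90 ; absolute positioning
G28 ; home
; layer 1
G0 Z4.00
G0 X0.00 Y0.00
G1 X25.00 Y0.00
G1 X25.00 Y23.33
G1 X0.00 Y23.33
G1 X0.00 Y0.00
; layer 2
G0 Z8.00
G0 X0.00 Y0.00
G1 X25.00 Y0.00
G1 X25.00 Y18.67
G1 X0.00 Y18.67
G1 X0.00 Y0.00
; layer 3
G0 Z12.00
G0 X0.00 Y0.00
G1 X25.00 Y0.00
G1 X25.00 Y14.00
G1 X0.00 Y14.00
G1 X0.00 Y0.00
; layer 4
G0 Z16.00
G0 X0.00 Y0.00
G1 X25.00 Y0.00
G1 X25.00 Y9.33
G1 X0.00 Y9.33
G1 X0.00 Y0.00
; layer 5
G0 Z20.00
G0 X0.00 Y0.00
G1 X25.00 Y0.00
G1 X25.00 Y4.67
G1 X0.00 Y4.67
G1 X0.00 Y0.00
M2 ; end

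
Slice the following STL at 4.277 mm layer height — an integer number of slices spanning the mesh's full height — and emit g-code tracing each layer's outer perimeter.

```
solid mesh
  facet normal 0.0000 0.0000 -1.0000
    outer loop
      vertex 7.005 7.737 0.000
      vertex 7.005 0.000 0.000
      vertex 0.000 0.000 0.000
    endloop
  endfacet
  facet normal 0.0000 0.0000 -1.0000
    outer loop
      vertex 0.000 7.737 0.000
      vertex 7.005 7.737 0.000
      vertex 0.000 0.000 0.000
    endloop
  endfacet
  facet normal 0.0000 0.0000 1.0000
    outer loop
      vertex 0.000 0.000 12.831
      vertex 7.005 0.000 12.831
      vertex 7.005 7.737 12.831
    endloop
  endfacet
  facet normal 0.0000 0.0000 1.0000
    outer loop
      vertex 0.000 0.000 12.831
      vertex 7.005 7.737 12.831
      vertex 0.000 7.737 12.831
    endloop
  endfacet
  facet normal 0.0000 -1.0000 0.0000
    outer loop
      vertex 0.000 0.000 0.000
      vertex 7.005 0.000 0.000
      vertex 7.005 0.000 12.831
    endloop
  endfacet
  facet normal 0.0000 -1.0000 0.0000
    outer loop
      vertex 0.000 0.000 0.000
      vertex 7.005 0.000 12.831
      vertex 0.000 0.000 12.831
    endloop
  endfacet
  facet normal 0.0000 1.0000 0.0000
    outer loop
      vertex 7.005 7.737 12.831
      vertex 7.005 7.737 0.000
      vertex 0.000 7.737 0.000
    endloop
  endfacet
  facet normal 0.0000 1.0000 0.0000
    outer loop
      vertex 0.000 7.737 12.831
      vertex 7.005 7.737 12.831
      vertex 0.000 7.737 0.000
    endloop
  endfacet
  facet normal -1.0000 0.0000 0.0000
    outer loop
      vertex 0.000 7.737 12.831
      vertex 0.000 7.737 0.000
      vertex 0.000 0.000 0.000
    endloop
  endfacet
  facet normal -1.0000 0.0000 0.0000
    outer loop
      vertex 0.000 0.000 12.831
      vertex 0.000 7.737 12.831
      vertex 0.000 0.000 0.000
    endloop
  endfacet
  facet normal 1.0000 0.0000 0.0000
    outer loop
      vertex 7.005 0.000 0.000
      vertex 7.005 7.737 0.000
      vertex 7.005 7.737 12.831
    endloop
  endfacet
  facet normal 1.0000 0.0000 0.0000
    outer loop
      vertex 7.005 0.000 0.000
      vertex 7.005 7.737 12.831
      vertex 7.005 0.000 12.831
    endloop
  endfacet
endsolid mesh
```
; perimeter-only toolpath
G21 ; units = mm
G90 ; absolute positioning
G28 ; home
; layer 1
G0 Z4.277
G0 X0.000 Y0.000
G1 X7.005 Y0.000
G1 X7.005 Y7.737
G1 X0.000 Y7.737
G1 X0.000 Y0.000
; layer 2
G0 Z8.554
G0 X0.000 Y0.000
G1 X7.005 Y0.000
G1 X7.005 Y7.737
G1 X0.000 Y7.737
G1 X0.000 Y0.000
; layer 3
G0 Z12.831
G0 X0.000 Y0.000
G1 X7.005 Y0.000
G1 X7.005 Y7.737
G1 X0.000 Y7.737
G1 X0.000 Y0.000
M2 ; end

The solid is a rectangular box, roughly 7 × 7.74 mm footprint and 12.8 mm tall. Slicing at Δz = 4.277 mm — 3 equal slices spanning the solid's height, so layer i sits at z = i·h/3 — gives 3 non-empty perimeters. Each is a 4-segment closed polygon; G0 lifts to the layer z and rapids to the start vertex, then G1 traces the edges.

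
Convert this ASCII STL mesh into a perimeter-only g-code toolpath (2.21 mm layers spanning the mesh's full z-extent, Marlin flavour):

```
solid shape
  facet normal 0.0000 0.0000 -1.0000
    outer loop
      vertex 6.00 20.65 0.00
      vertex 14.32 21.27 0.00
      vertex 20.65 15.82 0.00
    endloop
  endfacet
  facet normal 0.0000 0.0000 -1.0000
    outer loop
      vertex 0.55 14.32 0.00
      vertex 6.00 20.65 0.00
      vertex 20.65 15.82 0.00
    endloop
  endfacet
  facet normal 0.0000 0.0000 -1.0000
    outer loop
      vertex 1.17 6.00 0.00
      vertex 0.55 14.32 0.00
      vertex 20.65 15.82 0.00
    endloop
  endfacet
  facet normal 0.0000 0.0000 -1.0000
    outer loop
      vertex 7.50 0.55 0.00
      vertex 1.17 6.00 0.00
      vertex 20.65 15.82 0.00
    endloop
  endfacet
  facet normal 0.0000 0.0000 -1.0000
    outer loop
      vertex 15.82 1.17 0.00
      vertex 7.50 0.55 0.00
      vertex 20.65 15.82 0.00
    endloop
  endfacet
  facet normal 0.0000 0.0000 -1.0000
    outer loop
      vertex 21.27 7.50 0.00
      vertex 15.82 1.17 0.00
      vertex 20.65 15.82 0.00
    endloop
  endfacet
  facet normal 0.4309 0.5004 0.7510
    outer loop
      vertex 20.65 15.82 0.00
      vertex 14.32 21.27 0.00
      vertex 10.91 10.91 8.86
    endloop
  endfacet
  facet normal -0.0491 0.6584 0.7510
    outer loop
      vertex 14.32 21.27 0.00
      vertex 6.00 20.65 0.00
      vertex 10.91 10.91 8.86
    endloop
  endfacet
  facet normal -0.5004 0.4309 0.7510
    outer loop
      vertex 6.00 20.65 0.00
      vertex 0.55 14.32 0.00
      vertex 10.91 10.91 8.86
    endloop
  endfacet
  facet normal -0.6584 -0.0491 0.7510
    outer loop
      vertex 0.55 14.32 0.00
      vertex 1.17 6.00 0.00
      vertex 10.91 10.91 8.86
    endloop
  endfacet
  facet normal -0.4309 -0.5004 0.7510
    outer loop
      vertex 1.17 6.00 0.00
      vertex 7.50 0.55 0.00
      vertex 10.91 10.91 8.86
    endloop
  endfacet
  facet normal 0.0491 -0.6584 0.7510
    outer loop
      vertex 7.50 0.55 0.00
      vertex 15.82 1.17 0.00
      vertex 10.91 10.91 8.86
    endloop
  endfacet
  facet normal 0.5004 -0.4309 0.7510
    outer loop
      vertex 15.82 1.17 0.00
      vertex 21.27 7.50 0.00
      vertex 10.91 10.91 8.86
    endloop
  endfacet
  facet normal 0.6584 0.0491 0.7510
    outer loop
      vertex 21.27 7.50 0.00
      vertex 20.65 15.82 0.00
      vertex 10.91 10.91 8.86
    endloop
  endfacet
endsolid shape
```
; perimeter-only toolpath
G21 ; units = mm
G90 ; absolute positioning
G28 ; home
; layer 1
G0 Z2.21
G0 X18.21 Y14.59
G1 X13.47 Y18.68
G1 X7.23 Y18.21
G1 X3.14 Y13.47
G1 X3.60 Y7.23
G1 X8.35 Y3.14
G1 X14.59 Y3.60
G1 X18.68 Y8.35
G1 X18.21 Y14.59
; layer 2
G0 Z4.43
G0 X15.78 Y13.37
G1 X12.62 Y16.09
G1 X8.46 Y15.78
G1 X5.73 Y12.62
G1 X6.04 Y8.46
G1 X9.21 Y5.73
G1 X13.37 Y6.04
G1 X16.09 Y9.21
G1 X15.78 Y13.37
; layer 3
G0 Z6.64
G0 X13.35 Y12.14
G1 X11.76 Y13.50
G1 X9.68 Y13.35
G1 X8.32 Y11.76
G1 X8.48 Y9.68
G1 X10.06 Y8.32
G1 X12.14 Y8.48
G1 X13.50 Y10.06
G1 X13.35 Y12.14
M2 ; end

The solid is a regular 8-sided pyramid, base circumscribed radius ≈ 10.9 mm, apex at z ≈ 8.86 mm. Slicing at Δz = 2.21 mm — 4 equal slices spanning the solid's height, so layer i sits at z = i·h/4 — gives 3 non-empty perimeters. Each is a 8-segment closed polygon; G0 lifts to the layer z and rapids to the start vertex, then G1 traces the edges. The cross-section shrinks linearly with z (the slice at the apex is degenerate and omitted).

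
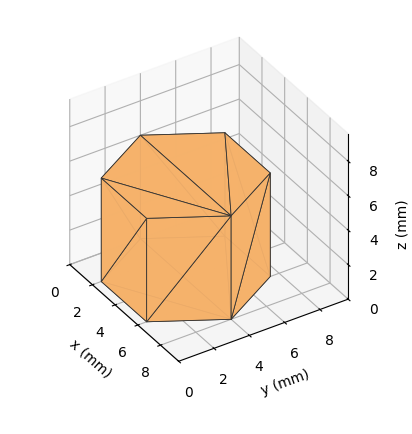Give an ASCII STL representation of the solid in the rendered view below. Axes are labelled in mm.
Reading the render: the shape is a regular 6-sided prism (a cylinder approximated with 6 flat sides), circumscribed radius ≈ 4 mm, height ≈ 6 mm (dimensions read to the nearest mm from the axis ticks). For the STL, each face is triangulated and given an outward normal.

solid part
  facet normal 0.0000 0.0000 -1.0000
    outer loop
      vertex 2.0 7.5 0.0
      vertex 6.0 7.5 0.0
      vertex 8.0 4.0 0.0
    endloop
  endfacet
  facet normal 0.0000 0.0000 -1.0000
    outer loop
      vertex 0.0 4.0 0.0
      vertex 2.0 7.5 0.0
      vertex 8.0 4.0 0.0
    endloop
  endfacet
  facet normal 0.0000 0.0000 -1.0000
    outer loop
      vertex 2.0 0.5 0.0
      vertex 0.0 4.0 0.0
      vertex 8.0 4.0 0.0
    endloop
  endfacet
  facet normal 0.0000 0.0000 -1.0000
    outer loop
      vertex 6.0 0.5 0.0
      vertex 2.0 0.5 0.0
      vertex 8.0 4.0 0.0
    endloop
  endfacet
  facet normal 0.0000 0.0000 1.0000
    outer loop
      vertex 8.0 4.0 6.0
      vertex 6.0 7.5 6.0
      vertex 2.0 7.5 6.0
    endloop
  endfacet
  facet normal 0.0000 0.0000 1.0000
    outer loop
      vertex 8.0 4.0 6.0
      vertex 2.0 7.5 6.0
      vertex 0.0 4.0 6.0
    endloop
  endfacet
  facet normal 0.0000 0.0000 1.0000
    outer loop
      vertex 8.0 4.0 6.0
      vertex 0.0 4.0 6.0
      vertex 2.0 0.5 6.0
    endloop
  endfacet
  facet normal 0.0000 0.0000 1.0000
    outer loop
      vertex 8.0 4.0 6.0
      vertex 2.0 0.5 6.0
      vertex 6.0 0.5 6.0
    endloop
  endfacet
  facet normal 0.8682 0.4961 0.0000
    outer loop
      vertex 8.0 4.0 0.0
      vertex 6.0 7.5 0.0
      vertex 6.0 7.5 6.0
    endloop
  endfacet
  facet normal 0.8682 0.4961 0.0000
    outer loop
      vertex 8.0 4.0 0.0
      vertex 6.0 7.5 6.0
      vertex 8.0 4.0 6.0
    endloop
  endfacet
  facet normal 0.0000 1.0000 0.0000
    outer loop
      vertex 6.0 7.5 0.0
      vertex 2.0 7.5 0.0
      vertex 2.0 7.5 6.0
    endloop
  endfacet
  facet normal 0.0000 1.0000 0.0000
    outer loop
      vertex 6.0 7.5 0.0
      vertex 2.0 7.5 6.0
      vertex 6.0 7.5 6.0
    endloop
  endfacet
  facet normal -0.8682 0.4961 0.0000
    outer loop
      vertex 2.0 7.5 0.0
      vertex 0.0 4.0 0.0
      vertex 0.0 4.0 6.0
    endloop
  endfacet
  facet normal -0.8682 0.4961 0.0000
    outer loop
      vertex 2.0 7.5 0.0
      vertex 0.0 4.0 6.0
      vertex 2.0 7.5 6.0
    endloop
  endfacet
  facet normal -0.8682 -0.4961 0.0000
    outer loop
      vertex 0.0 4.0 0.0
      vertex 2.0 0.5 0.0
      vertex 2.0 0.5 6.0
    endloop
  endfacet
  facet normal -0.8682 -0.4961 0.0000
    outer loop
      vertex 0.0 4.0 0.0
      vertex 2.0 0.5 6.0
      vertex 0.0 4.0 6.0
    endloop
  endfacet
  facet normal 0.0000 -1.0000 0.0000
    outer loop
      vertex 2.0 0.5 0.0
      vertex 6.0 0.5 0.0
      vertex 6.0 0.5 6.0
    endloop
  endfacet
  facet normal 0.0000 -1.0000 0.0000
    outer loop
      vertex 2.0 0.5 0.0
      vertex 6.0 0.5 6.0
      vertex 2.0 0.5 6.0
    endloop
  endfacet
  facet normal 0.8682 -0.4961 0.0000
    outer loop
      vertex 6.0 0.5 0.0
      vertex 8.0 4.0 0.0
      vertex 8.0 4.0 6.0
    endloop
  endfacet
  facet normal 0.8682 -0.4961 0.0000
    outer loop
      vertex 6.0 0.5 0.0
      vertex 8.0 4.0 6.0
      vertex 6.0 0.5 6.0
    endloop
  endfacet
endsolid part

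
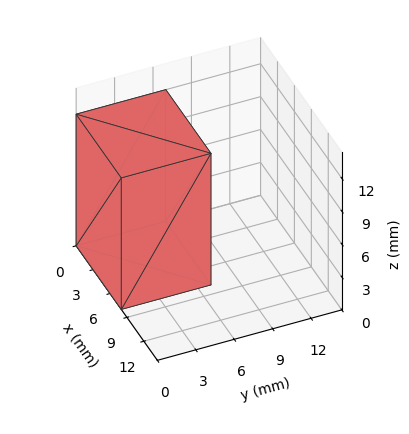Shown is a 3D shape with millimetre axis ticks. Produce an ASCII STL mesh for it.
Reading the render: the shape is a rectangular box, roughly 8 × 7 mm footprint and 12 mm tall (dimensions read to the nearest mm from the axis ticks). For the STL, each face is triangulated and given an outward normal.

solid part
  facet normal 0.0000 0.0000 -1.0000
    outer loop
      vertex 8.0 7.0 0.0
      vertex 8.0 0.0 0.0
      vertex 0.0 0.0 0.0
    endloop
  endfacet
  facet normal 0.0000 0.0000 -1.0000
    outer loop
      vertex 0.0 7.0 0.0
      vertex 8.0 7.0 0.0
      vertex 0.0 0.0 0.0
    endloop
  endfacet
  facet normal 0.0000 0.0000 1.0000
    outer loop
      vertex 0.0 0.0 12.0
      vertex 8.0 0.0 12.0
      vertex 8.0 7.0 12.0
    endloop
  endfacet
  facet normal 0.0000 0.0000 1.0000
    outer loop
      vertex 0.0 0.0 12.0
      vertex 8.0 7.0 12.0
      vertex 0.0 7.0 12.0
    endloop
  endfacet
  facet normal 0.0000 -1.0000 0.0000
    outer loop
      vertex 0.0 0.0 0.0
      vertex 8.0 0.0 0.0
      vertex 8.0 0.0 12.0
    endloop
  endfacet
  facet normal 0.0000 -1.0000 0.0000
    outer loop
      vertex 0.0 0.0 0.0
      vertex 8.0 0.0 12.0
      vertex 0.0 0.0 12.0
    endloop
  endfacet
  facet normal 0.0000 1.0000 0.0000
    outer loop
      vertex 8.0 7.0 12.0
      vertex 8.0 7.0 0.0
      vertex 0.0 7.0 0.0
    endloop
  endfacet
  facet normal 0.0000 1.0000 0.0000
    outer loop
      vertex 0.0 7.0 12.0
      vertex 8.0 7.0 12.0
      vertex 0.0 7.0 0.0
    endloop
  endfacet
  facet normal -1.0000 0.0000 0.0000
    outer loop
      vertex 0.0 7.0 12.0
      vertex 0.0 7.0 0.0
      vertex 0.0 0.0 0.0
    endloop
  endfacet
  facet normal -1.0000 0.0000 0.0000
    outer loop
      vertex 0.0 0.0 12.0
      vertex 0.0 7.0 12.0
      vertex 0.0 0.0 0.0
    endloop
  endfacet
  facet normal 1.0000 0.0000 0.0000
    outer loop
      vertex 8.0 0.0 0.0
      vertex 8.0 7.0 0.0
      vertex 8.0 7.0 12.0
    endloop
  endfacet
  facet normal 1.0000 0.0000 0.0000
    outer loop
      vertex 8.0 0.0 0.0
      vertex 8.0 7.0 12.0
      vertex 8.0 0.0 12.0
    endloop
  endfacet
endsolid part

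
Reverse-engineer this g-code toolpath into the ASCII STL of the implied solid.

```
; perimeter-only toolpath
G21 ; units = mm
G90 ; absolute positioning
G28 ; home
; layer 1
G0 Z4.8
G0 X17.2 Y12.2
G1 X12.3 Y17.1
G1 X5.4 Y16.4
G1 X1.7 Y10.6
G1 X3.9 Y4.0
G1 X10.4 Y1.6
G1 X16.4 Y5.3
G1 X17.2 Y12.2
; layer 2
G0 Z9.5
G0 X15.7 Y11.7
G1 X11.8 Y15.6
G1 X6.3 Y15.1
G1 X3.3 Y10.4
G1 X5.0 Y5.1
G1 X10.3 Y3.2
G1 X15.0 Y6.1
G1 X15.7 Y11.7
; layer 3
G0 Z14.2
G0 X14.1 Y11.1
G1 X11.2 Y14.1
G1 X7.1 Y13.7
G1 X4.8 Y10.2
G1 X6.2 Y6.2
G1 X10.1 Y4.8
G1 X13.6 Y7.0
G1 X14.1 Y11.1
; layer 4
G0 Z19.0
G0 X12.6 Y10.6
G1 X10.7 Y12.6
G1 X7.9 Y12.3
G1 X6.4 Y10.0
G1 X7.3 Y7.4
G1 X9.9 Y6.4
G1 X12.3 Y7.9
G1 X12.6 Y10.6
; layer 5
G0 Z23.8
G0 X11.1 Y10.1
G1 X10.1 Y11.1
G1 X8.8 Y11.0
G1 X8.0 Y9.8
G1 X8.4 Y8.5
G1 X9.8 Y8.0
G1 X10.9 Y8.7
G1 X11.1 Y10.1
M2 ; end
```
solid part
  facet normal 0.0000 0.0000 -1.0000
    outer loop
      vertex 4.6 17.8 0.0
      vertex 12.9 18.6 0.0
      vertex 18.7 12.7 0.0
    endloop
  endfacet
  facet normal 0.0000 0.0000 -1.0000
    outer loop
      vertex 0.1 10.8 0.0
      vertex 4.6 17.8 0.0
      vertex 18.7 12.7 0.0
    endloop
  endfacet
  facet normal 0.0000 0.0000 -1.0000
    outer loop
      vertex 2.7 2.9 0.0
      vertex 0.1 10.8 0.0
      vertex 18.7 12.7 0.0
    endloop
  endfacet
  facet normal 0.0000 0.0000 -1.0000
    outer loop
      vertex 10.6 0.0 0.0
      vertex 2.7 2.9 0.0
      vertex 18.7 12.7 0.0
    endloop
  endfacet
  facet normal 0.0000 0.0000 -1.0000
    outer loop
      vertex 17.7 4.4 0.0
      vertex 10.6 0.0 0.0
      vertex 18.7 12.7 0.0
    endloop
  endfacet
  facet normal 0.6823 0.6707 0.2908
    outer loop
      vertex 18.7 12.7 0.0
      vertex 12.9 18.6 0.0
      vertex 9.6 9.6 28.5
    endloop
  endfacet
  facet normal -0.0918 0.9526 0.2902
    outer loop
      vertex 12.9 18.6 0.0
      vertex 4.6 17.8 0.0
      vertex 9.6 9.6 28.5
    endloop
  endfacet
  facet normal -0.8050 0.5175 0.2901
    outer loop
      vertex 4.6 17.8 0.0
      vertex 0.1 10.8 0.0
      vertex 9.6 9.6 28.5
    endloop
  endfacet
  facet normal -0.9089 -0.2991 0.2904
    outer loop
      vertex 0.1 10.8 0.0
      vertex 2.7 2.9 0.0
      vertex 9.6 9.6 28.5
    endloop
  endfacet
  facet normal -0.3297 -0.8981 0.2910
    outer loop
      vertex 2.7 2.9 0.0
      vertex 10.6 0.0 0.0
      vertex 9.6 9.6 28.5
    endloop
  endfacet
  facet normal 0.5039 -0.8131 0.2916
    outer loop
      vertex 10.6 0.0 0.0
      vertex 17.7 4.4 0.0
      vertex 9.6 9.6 28.5
    endloop
  endfacet
  facet normal 0.9499 -0.1144 0.2909
    outer loop
      vertex 17.7 4.4 0.0
      vertex 18.7 12.7 0.0
      vertex 9.6 9.6 28.5
    endloop
  endfacet
endsolid part

The G0 Z moves step by Δz≈4.8 mm. The G1 loops shrink linearly with z, so the solid tapers from its base footprint up to z≈28.5. Closing with a flat bottom cap and the tapered top and triangulating gives 12 facets — a regular 7-sided pyramid, base circumscribed radius ≈ 9.6 mm, apex at z ≈ 28.5 mm.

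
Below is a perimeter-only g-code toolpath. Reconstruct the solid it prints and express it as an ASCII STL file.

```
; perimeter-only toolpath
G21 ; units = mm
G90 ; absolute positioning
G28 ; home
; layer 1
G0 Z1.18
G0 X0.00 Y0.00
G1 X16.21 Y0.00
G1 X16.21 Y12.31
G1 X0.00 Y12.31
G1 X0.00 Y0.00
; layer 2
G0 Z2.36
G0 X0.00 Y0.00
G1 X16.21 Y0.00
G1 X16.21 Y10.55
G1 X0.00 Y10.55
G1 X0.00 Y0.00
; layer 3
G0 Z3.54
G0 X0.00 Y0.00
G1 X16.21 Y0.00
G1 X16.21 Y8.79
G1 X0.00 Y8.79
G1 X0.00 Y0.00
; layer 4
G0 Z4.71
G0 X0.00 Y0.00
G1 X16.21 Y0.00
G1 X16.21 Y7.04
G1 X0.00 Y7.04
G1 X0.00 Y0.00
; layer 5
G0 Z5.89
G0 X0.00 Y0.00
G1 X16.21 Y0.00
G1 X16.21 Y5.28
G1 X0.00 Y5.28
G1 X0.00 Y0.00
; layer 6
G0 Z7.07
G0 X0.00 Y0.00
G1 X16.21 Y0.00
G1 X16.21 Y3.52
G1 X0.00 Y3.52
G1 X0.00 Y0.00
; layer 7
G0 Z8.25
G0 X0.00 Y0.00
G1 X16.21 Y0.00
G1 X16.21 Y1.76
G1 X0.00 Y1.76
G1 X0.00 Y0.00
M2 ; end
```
solid part
  facet normal 0.0000 0.0000 -1.0000
    outer loop
      vertex 16.21 14.07 0.00
      vertex 16.21 0.00 0.00
      vertex 0.00 0.00 0.00
    endloop
  endfacet
  facet normal 0.0000 0.0000 -1.0000
    outer loop
      vertex 0.00 14.07 0.00
      vertex 16.21 14.07 0.00
      vertex 0.00 0.00 0.00
    endloop
  endfacet
  facet normal 0.0000 -1.0000 0.0000
    outer loop
      vertex 0.00 0.00 0.00
      vertex 16.21 0.00 0.00
      vertex 16.21 0.00 9.43
    endloop
  endfacet
  facet normal 0.0000 -1.0000 0.0000
    outer loop
      vertex 0.00 0.00 0.00
      vertex 16.21 0.00 9.43
      vertex 0.00 0.00 9.43
    endloop
  endfacet
  facet normal 0.0000 0.5567 0.8307
    outer loop
      vertex 0.00 0.00 9.43
      vertex 16.21 0.00 9.43
      vertex 16.21 14.07 0.00
    endloop
  endfacet
  facet normal 0.0000 0.5567 0.8307
    outer loop
      vertex 0.00 0.00 9.43
      vertex 16.21 14.07 0.00
      vertex 0.00 14.07 0.00
    endloop
  endfacet
  facet normal -1.0000 0.0000 0.0000
    outer loop
      vertex 0.00 0.00 9.43
      vertex 0.00 14.07 0.00
      vertex 0.00 0.00 0.00
    endloop
  endfacet
  facet normal 1.0000 0.0000 0.0000
    outer loop
      vertex 16.21 0.00 0.00
      vertex 16.21 14.07 0.00
      vertex 16.21 0.00 9.43
    endloop
  endfacet
endsolid part

The G0 Z moves step by Δz≈1.18 mm. The G1 loops shrink linearly with z, so the solid tapers from its base footprint up to z≈9.43. Closing with a flat bottom cap and the tapered top and triangulating gives 8 facets — a wedge (ramp): 16.2 × 14.1 mm base, rising to 9.43 mm along the y=0 edge and sloping linearly to z=0 at y=14.1.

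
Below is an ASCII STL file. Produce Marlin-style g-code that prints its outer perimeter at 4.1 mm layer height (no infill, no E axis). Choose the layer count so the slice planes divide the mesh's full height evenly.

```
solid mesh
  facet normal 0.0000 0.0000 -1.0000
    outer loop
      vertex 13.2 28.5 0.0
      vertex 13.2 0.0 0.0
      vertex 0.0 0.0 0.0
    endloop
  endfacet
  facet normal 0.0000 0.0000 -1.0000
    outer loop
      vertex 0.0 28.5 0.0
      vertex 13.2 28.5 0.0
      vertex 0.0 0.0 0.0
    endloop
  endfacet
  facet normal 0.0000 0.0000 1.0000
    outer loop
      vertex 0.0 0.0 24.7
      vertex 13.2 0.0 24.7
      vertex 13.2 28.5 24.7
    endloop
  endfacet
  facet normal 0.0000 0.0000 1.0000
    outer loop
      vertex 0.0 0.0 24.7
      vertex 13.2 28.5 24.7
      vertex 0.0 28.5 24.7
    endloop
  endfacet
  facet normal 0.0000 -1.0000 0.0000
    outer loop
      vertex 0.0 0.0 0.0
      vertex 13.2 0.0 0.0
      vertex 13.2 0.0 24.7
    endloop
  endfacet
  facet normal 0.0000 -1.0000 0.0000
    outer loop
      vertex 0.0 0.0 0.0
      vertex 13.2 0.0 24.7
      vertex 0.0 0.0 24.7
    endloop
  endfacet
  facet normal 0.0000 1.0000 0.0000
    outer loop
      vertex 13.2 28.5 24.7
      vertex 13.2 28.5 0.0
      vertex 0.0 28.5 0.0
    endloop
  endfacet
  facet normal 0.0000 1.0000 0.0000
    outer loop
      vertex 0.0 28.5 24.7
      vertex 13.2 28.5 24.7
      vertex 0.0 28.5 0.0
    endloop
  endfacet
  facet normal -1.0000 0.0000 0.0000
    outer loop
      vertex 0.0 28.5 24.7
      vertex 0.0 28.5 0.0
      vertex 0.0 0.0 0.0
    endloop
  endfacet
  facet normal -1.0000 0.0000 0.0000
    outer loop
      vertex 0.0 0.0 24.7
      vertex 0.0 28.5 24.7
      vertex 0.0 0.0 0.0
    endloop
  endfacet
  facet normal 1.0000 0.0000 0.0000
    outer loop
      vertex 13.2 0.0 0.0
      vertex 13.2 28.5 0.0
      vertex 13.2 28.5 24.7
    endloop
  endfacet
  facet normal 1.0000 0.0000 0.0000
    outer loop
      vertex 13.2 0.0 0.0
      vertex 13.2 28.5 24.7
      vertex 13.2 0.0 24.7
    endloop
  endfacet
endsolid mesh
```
; perimeter-only toolpath
G21 ; units = mm
G90 ; absolute positioning
G28 ; home
; layer 1
G0 Z4.1
G0 X0.0 Y0.0
G1 X13.2 Y0.0
G1 X13.2 Y28.5
G1 X0.0 Y28.5
G1 X0.0 Y0.0
; layer 2
G0 Z8.2
G0 X0.0 Y0.0
G1 X13.2 Y0.0
G1 X13.2 Y28.5
G1 X0.0 Y28.5
G1 X0.0 Y0.0
; layer 3
G0 Z12.3
G0 X0.0 Y0.0
G1 X13.2 Y0.0
G1 X13.2 Y28.5
G1 X0.0 Y28.5
G1 X0.0 Y0.0
; layer 4
G0 Z16.5
G0 X0.0 Y0.0
G1 X13.2 Y0.0
G1 X13.2 Y28.5
G1 X0.0 Y28.5
G1 X0.0 Y0.0
; layer 5
G0 Z20.6
G0 X0.0 Y0.0
G1 X13.2 Y0.0
G1 X13.2 Y28.5
G1 X0.0 Y28.5
G1 X0.0 Y0.0
; layer 6
G0 Z24.7
G0 X0.0 Y0.0
G1 X13.2 Y0.0
G1 X13.2 Y28.5
G1 X0.0 Y28.5
G1 X0.0 Y0.0
M2 ; end

The solid is a rectangular box, roughly 13.2 × 28.5 mm footprint and 24.7 mm tall. Slicing at Δz = 4.1 mm — 6 equal slices spanning the solid's height, so layer i sits at z = i·h/6 — gives 6 non-empty perimeters. Each is a 4-segment closed polygon; G0 lifts to the layer z and rapids to the start vertex, then G1 traces the edges.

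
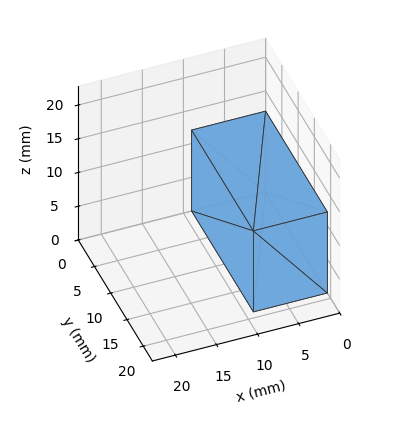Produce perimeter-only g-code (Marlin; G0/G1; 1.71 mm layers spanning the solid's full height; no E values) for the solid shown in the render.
Reading the render: the shape is a rectangular box, roughly 9 × 19 mm footprint and 12 mm tall (dimensions read to the nearest mm from the axis ticks). For the g-code, the solid's height is divided into equal slices at the stated Δz and each level perimeter traced with G1 moves after a G0 lift.

; perimeter-only toolpath
G21 ; units = mm
G90 ; absolute positioning
G28 ; home
; layer 1
G0 Z1.71
G0 X0.00 Y0.00
G1 X9.00 Y0.00
G1 X9.00 Y19.00
G1 X0.00 Y19.00
G1 X0.00 Y0.00
; layer 2
G0 Z3.43
G0 X0.00 Y0.00
G1 X9.00 Y0.00
G1 X9.00 Y19.00
G1 X0.00 Y19.00
G1 X0.00 Y0.00
; layer 3
G0 Z5.14
G0 X0.00 Y0.00
G1 X9.00 Y0.00
G1 X9.00 Y19.00
G1 X0.00 Y19.00
G1 X0.00 Y0.00
; layer 4
G0 Z6.86
G0 X0.00 Y0.00
G1 X9.00 Y0.00
G1 X9.00 Y19.00
G1 X0.00 Y19.00
G1 X0.00 Y0.00
; layer 5
G0 Z8.57
G0 X0.00 Y0.00
G1 X9.00 Y0.00
G1 X9.00 Y19.00
G1 X0.00 Y19.00
G1 X0.00 Y0.00
; layer 6
G0 Z10.29
G0 X0.00 Y0.00
G1 X9.00 Y0.00
G1 X9.00 Y19.00
G1 X0.00 Y19.00
G1 X0.00 Y0.00
; layer 7
G0 Z12.00
G0 X0.00 Y0.00
G1 X9.00 Y0.00
G1 X9.00 Y19.00
G1 X0.00 Y19.00
G1 X0.00 Y0.00
M2 ; end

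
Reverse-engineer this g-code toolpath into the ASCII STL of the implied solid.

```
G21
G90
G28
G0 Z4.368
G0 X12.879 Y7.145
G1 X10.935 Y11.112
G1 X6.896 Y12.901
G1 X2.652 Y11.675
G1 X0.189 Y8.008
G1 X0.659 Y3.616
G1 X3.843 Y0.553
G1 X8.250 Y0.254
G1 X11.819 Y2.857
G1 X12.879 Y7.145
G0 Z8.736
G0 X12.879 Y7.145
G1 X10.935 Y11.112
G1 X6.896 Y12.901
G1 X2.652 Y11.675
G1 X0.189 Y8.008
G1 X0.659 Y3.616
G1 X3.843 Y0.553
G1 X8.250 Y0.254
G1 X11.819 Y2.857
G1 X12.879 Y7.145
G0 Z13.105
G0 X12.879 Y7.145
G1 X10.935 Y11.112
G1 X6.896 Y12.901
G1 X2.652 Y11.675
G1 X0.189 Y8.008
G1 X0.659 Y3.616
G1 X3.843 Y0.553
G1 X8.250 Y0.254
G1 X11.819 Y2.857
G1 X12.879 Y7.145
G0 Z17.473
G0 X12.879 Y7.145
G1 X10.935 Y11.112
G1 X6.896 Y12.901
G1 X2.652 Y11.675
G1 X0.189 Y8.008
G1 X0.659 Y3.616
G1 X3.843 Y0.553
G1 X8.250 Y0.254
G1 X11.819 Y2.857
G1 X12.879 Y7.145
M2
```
solid part
  facet normal 0.0000 0.0000 -1.0000
    outer loop
      vertex 6.896 12.901 0.000
      vertex 10.935 11.112 0.000
      vertex 12.879 7.145 0.000
    endloop
  endfacet
  facet normal 0.0000 0.0000 -1.0000
    outer loop
      vertex 2.652 11.675 0.000
      vertex 6.896 12.901 0.000
      vertex 12.879 7.145 0.000
    endloop
  endfacet
  facet normal 0.0000 0.0000 -1.0000
    outer loop
      vertex 0.189 8.008 0.000
      vertex 2.652 11.675 0.000
      vertex 12.879 7.145 0.000
    endloop
  endfacet
  facet normal 0.0000 0.0000 -1.0000
    outer loop
      vertex 0.659 3.616 0.000
      vertex 0.189 8.008 0.000
      vertex 12.879 7.145 0.000
    endloop
  endfacet
  facet normal 0.0000 0.0000 -1.0000
    outer loop
      vertex 3.843 0.553 0.000
      vertex 0.659 3.616 0.000
      vertex 12.879 7.145 0.000
    endloop
  endfacet
  facet normal 0.0000 0.0000 -1.0000
    outer loop
      vertex 8.250 0.254 0.000
      vertex 3.843 0.553 0.000
      vertex 12.879 7.145 0.000
    endloop
  endfacet
  facet normal 0.0000 0.0000 -1.0000
    outer loop
      vertex 11.819 2.857 0.000
      vertex 8.250 0.254 0.000
      vertex 12.879 7.145 0.000
    endloop
  endfacet
  facet normal 0.0000 0.0000 1.0000
    outer loop
      vertex 12.879 7.145 17.473
      vertex 10.935 11.112 17.473
      vertex 6.896 12.901 17.473
    endloop
  endfacet
  facet normal 0.0000 0.0000 1.0000
    outer loop
      vertex 12.879 7.145 17.473
      vertex 6.896 12.901 17.473
      vertex 2.652 11.675 17.473
    endloop
  endfacet
  facet normal 0.0000 0.0000 1.0000
    outer loop
      vertex 12.879 7.145 17.473
      vertex 2.652 11.675 17.473
      vertex 0.189 8.008 17.473
    endloop
  endfacet
  facet normal 0.0000 0.0000 1.0000
    outer loop
      vertex 12.879 7.145 17.473
      vertex 0.189 8.008 17.473
      vertex 0.659 3.616 17.473
    endloop
  endfacet
  facet normal 0.0000 0.0000 1.0000
    outer loop
      vertex 12.879 7.145 17.473
      vertex 0.659 3.616 17.473
      vertex 3.843 0.553 17.473
    endloop
  endfacet
  facet normal 0.0000 0.0000 1.0000
    outer loop
      vertex 12.879 7.145 17.473
      vertex 3.843 0.553 17.473
      vertex 8.250 0.254 17.473
    endloop
  endfacet
  facet normal 0.0000 0.0000 1.0000
    outer loop
      vertex 12.879 7.145 17.473
      vertex 8.250 0.254 17.473
      vertex 11.819 2.857 17.473
    endloop
  endfacet
  facet normal 0.8980 0.4400 0.0000
    outer loop
      vertex 12.879 7.145 0.000
      vertex 10.935 11.112 0.000
      vertex 10.935 11.112 17.473
    endloop
  endfacet
  facet normal 0.8980 0.4400 0.0000
    outer loop
      vertex 12.879 7.145 0.000
      vertex 10.935 11.112 17.473
      vertex 12.879 7.145 17.473
    endloop
  endfacet
  facet normal 0.4050 0.9143 0.0000
    outer loop
      vertex 10.935 11.112 0.000
      vertex 6.896 12.901 0.000
      vertex 6.896 12.901 17.473
    endloop
  endfacet
  facet normal 0.4050 0.9143 0.0000
    outer loop
      vertex 10.935 11.112 0.000
      vertex 6.896 12.901 17.473
      vertex 10.935 11.112 17.473
    endloop
  endfacet
  facet normal -0.2775 0.9607 0.0000
    outer loop
      vertex 6.896 12.901 0.000
      vertex 2.652 11.675 0.000
      vertex 2.652 11.675 17.473
    endloop
  endfacet
  facet normal -0.2775 0.9607 0.0000
    outer loop
      vertex 6.896 12.901 0.000
      vertex 2.652 11.675 17.473
      vertex 6.896 12.901 17.473
    endloop
  endfacet
  facet normal -0.8301 0.5576 0.0000
    outer loop
      vertex 2.652 11.675 0.000
      vertex 0.189 8.008 0.000
      vertex 0.189 8.008 17.473
    endloop
  endfacet
  facet normal -0.8301 0.5576 0.0000
    outer loop
      vertex 2.652 11.675 0.000
      vertex 0.189 8.008 17.473
      vertex 2.652 11.675 17.473
    endloop
  endfacet
  facet normal -0.9943 -0.1064 0.0000
    outer loop
      vertex 0.189 8.008 0.000
      vertex 0.659 3.616 0.000
      vertex 0.659 3.616 17.473
    endloop
  endfacet
  facet normal -0.9943 -0.1064 0.0000
    outer loop
      vertex 0.189 8.008 0.000
      vertex 0.659 3.616 17.473
      vertex 0.189 8.008 17.473
    endloop
  endfacet
  facet normal -0.6933 -0.7207 0.0000
    outer loop
      vertex 0.659 3.616 0.000
      vertex 3.843 0.553 0.000
      vertex 3.843 0.553 17.473
    endloop
  endfacet
  facet normal -0.6933 -0.7207 0.0000
    outer loop
      vertex 0.659 3.616 0.000
      vertex 3.843 0.553 17.473
      vertex 0.659 3.616 17.473
    endloop
  endfacet
  facet normal -0.0677 -0.9977 0.0000
    outer loop
      vertex 3.843 0.553 0.000
      vertex 8.250 0.254 0.000
      vertex 8.250 0.254 17.473
    endloop
  endfacet
  facet normal -0.0677 -0.9977 0.0000
    outer loop
      vertex 3.843 0.553 0.000
      vertex 8.250 0.254 17.473
      vertex 3.843 0.553 17.473
    endloop
  endfacet
  facet normal 0.5893 -0.8079 0.0000
    outer loop
      vertex 8.250 0.254 0.000
      vertex 11.819 2.857 0.000
      vertex 11.819 2.857 17.473
    endloop
  endfacet
  facet normal 0.5893 -0.8079 0.0000
    outer loop
      vertex 8.250 0.254 0.000
      vertex 11.819 2.857 17.473
      vertex 8.250 0.254 17.473
    endloop
  endfacet
  facet normal 0.9708 -0.2400 0.0000
    outer loop
      vertex 11.819 2.857 0.000
      vertex 12.879 7.145 0.000
      vertex 12.879 7.145 17.473
    endloop
  endfacet
  facet normal 0.9708 -0.2400 0.0000
    outer loop
      vertex 11.819 2.857 0.000
      vertex 12.879 7.145 17.473
      vertex 11.819 2.857 17.473
    endloop
  endfacet
endsolid part

The G0 Z moves step by Δz≈4.368 mm. Every layer's G1 loop is the same polygon, so the solid is a straight extrusion of it from z=0 to z≈17.5. Closing with flat bottom and top caps and triangulating gives 32 facets — a regular 9-sided prism (a cylinder approximated with 9 flat sides), circumscribed radius ≈ 6.46 mm, height ≈ 17.5 mm.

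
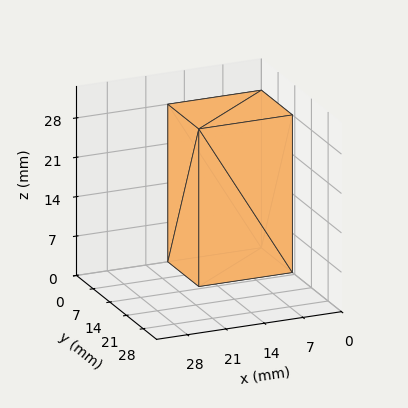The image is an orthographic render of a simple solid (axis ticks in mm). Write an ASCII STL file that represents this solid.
Reading the render: the shape is a rectangular box, roughly 17 × 13 mm footprint and 28 mm tall (dimensions read to the nearest mm from the axis ticks). For the STL, each face is triangulated and given an outward normal.

solid part
  facet normal 0.0000 0.0000 -1.0000
    outer loop
      vertex 17.000 13.000 0.000
      vertex 17.000 0.000 0.000
      vertex 0.000 0.000 0.000
    endloop
  endfacet
  facet normal 0.0000 0.0000 -1.0000
    outer loop
      vertex 0.000 13.000 0.000
      vertex 17.000 13.000 0.000
      vertex 0.000 0.000 0.000
    endloop
  endfacet
  facet normal 0.0000 0.0000 1.0000
    outer loop
      vertex 0.000 0.000 28.000
      vertex 17.000 0.000 28.000
      vertex 17.000 13.000 28.000
    endloop
  endfacet
  facet normal 0.0000 0.0000 1.0000
    outer loop
      vertex 0.000 0.000 28.000
      vertex 17.000 13.000 28.000
      vertex 0.000 13.000 28.000
    endloop
  endfacet
  facet normal 0.0000 -1.0000 0.0000
    outer loop
      vertex 0.000 0.000 0.000
      vertex 17.000 0.000 0.000
      vertex 17.000 0.000 28.000
    endloop
  endfacet
  facet normal 0.0000 -1.0000 0.0000
    outer loop
      vertex 0.000 0.000 0.000
      vertex 17.000 0.000 28.000
      vertex 0.000 0.000 28.000
    endloop
  endfacet
  facet normal 0.0000 1.0000 0.0000
    outer loop
      vertex 17.000 13.000 28.000
      vertex 17.000 13.000 0.000
      vertex 0.000 13.000 0.000
    endloop
  endfacet
  facet normal 0.0000 1.0000 0.0000
    outer loop
      vertex 0.000 13.000 28.000
      vertex 17.000 13.000 28.000
      vertex 0.000 13.000 0.000
    endloop
  endfacet
  facet normal -1.0000 0.0000 0.0000
    outer loop
      vertex 0.000 13.000 28.000
      vertex 0.000 13.000 0.000
      vertex 0.000 0.000 0.000
    endloop
  endfacet
  facet normal -1.0000 0.0000 0.0000
    outer loop
      vertex 0.000 0.000 28.000
      vertex 0.000 13.000 28.000
      vertex 0.000 0.000 0.000
    endloop
  endfacet
  facet normal 1.0000 0.0000 0.0000
    outer loop
      vertex 17.000 0.000 0.000
      vertex 17.000 13.000 0.000
      vertex 17.000 13.000 28.000
    endloop
  endfacet
  facet normal 1.0000 0.0000 0.0000
    outer loop
      vertex 17.000 0.000 0.000
      vertex 17.000 13.000 28.000
      vertex 17.000 0.000 28.000
    endloop
  endfacet
endsolid part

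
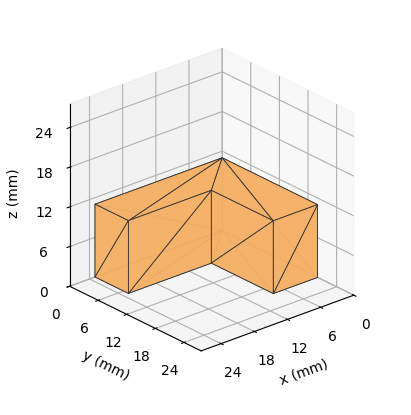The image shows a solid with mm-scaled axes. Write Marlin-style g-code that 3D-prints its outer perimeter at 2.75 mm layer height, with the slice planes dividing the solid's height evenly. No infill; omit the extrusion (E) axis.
Reading the render: the shape is an L-shaped prism: outer 23 × 20 mm, arm thicknesses ≈ 7 mm (horizontal) and 8 mm (vertical), extruded 11 mm in z (dimensions read to the nearest mm from the axis ticks). For the g-code, the solid's height is divided into equal slices at the stated Δz and each level perimeter traced with G1 moves after a G0 lift.

; perimeter-only toolpath
G21 ; units = mm
G90 ; absolute positioning
G28 ; home
; layer 1
G0 Z2.75
G0 X0.00 Y0.00
G1 X23.00 Y0.00
G1 X23.00 Y7.00
G1 X8.00 Y7.00
G1 X8.00 Y20.00
G1 X0.00 Y20.00
G1 X0.00 Y0.00
; layer 2
G0 Z5.50
G0 X0.00 Y0.00
G1 X23.00 Y0.00
G1 X23.00 Y7.00
G1 X8.00 Y7.00
G1 X8.00 Y20.00
G1 X0.00 Y20.00
G1 X0.00 Y0.00
; layer 3
G0 Z8.25
G0 X0.00 Y0.00
G1 X23.00 Y0.00
G1 X23.00 Y7.00
G1 X8.00 Y7.00
G1 X8.00 Y20.00
G1 X0.00 Y20.00
G1 X0.00 Y0.00
; layer 4
G0 Z11.00
G0 X0.00 Y0.00
G1 X23.00 Y0.00
G1 X23.00 Y7.00
G1 X8.00 Y7.00
G1 X8.00 Y20.00
G1 X0.00 Y20.00
G1 X0.00 Y0.00
M2 ; end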